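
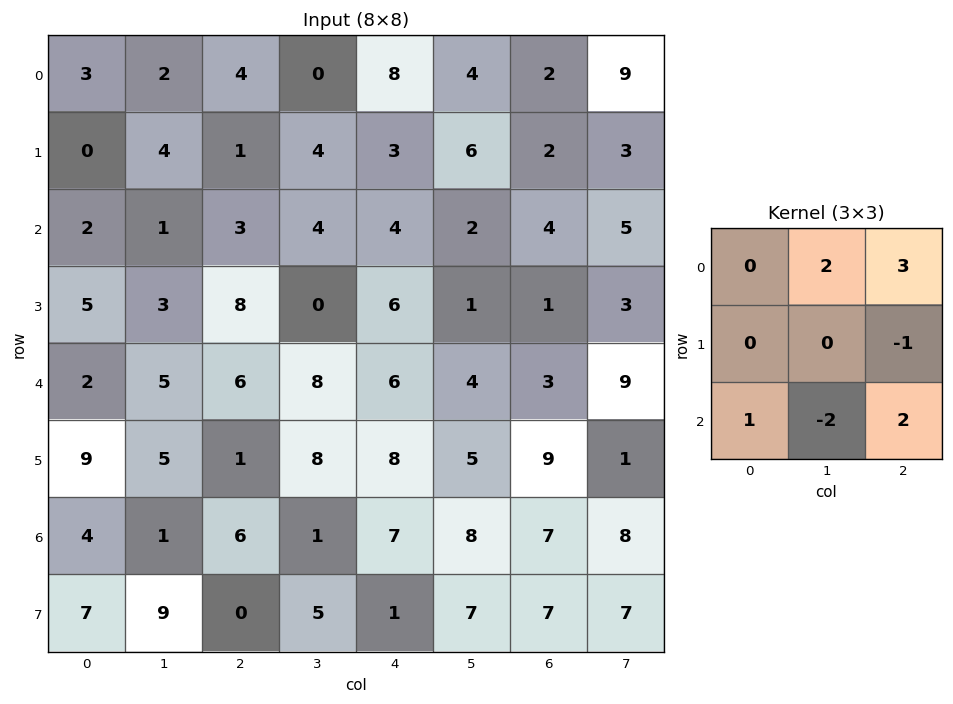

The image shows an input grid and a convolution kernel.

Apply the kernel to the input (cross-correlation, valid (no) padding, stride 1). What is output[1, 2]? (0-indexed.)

The receptive field on the input at this output position is [1 4 3 / 3 4 4 / 8 0 6]. Elementwise product with the kernel and sum: 4·2 + 3·3 + 4·-1 + 8·1 + 0·-2 + 6·2.

33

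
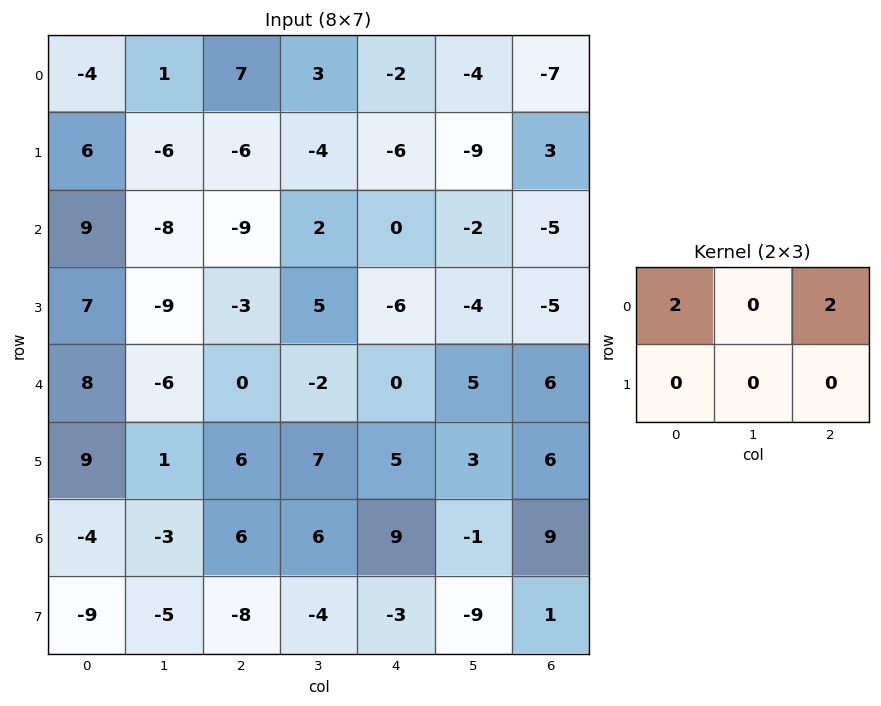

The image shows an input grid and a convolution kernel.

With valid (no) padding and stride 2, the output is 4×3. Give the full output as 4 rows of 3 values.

6 10 -18
0 -18 -10
16 0 12
4 30 36

Output[0,0]: The receptive field on the input at this output position is [-4 1 7 / 6 -6 -6]. Elementwise product with the kernel and sum: -4·2 + 7·2.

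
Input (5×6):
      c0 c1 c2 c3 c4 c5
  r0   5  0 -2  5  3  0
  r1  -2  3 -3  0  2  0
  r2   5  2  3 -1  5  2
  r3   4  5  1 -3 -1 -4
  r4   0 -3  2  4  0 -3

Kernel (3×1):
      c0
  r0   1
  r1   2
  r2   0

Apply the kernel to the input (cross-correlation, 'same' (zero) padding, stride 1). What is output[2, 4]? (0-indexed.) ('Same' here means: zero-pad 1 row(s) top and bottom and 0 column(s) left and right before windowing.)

12

The receptive field on the zero-padded input at this output position is [2 / 5 / -1]. Elementwise product with the kernel and sum: 2·1 + 5·2.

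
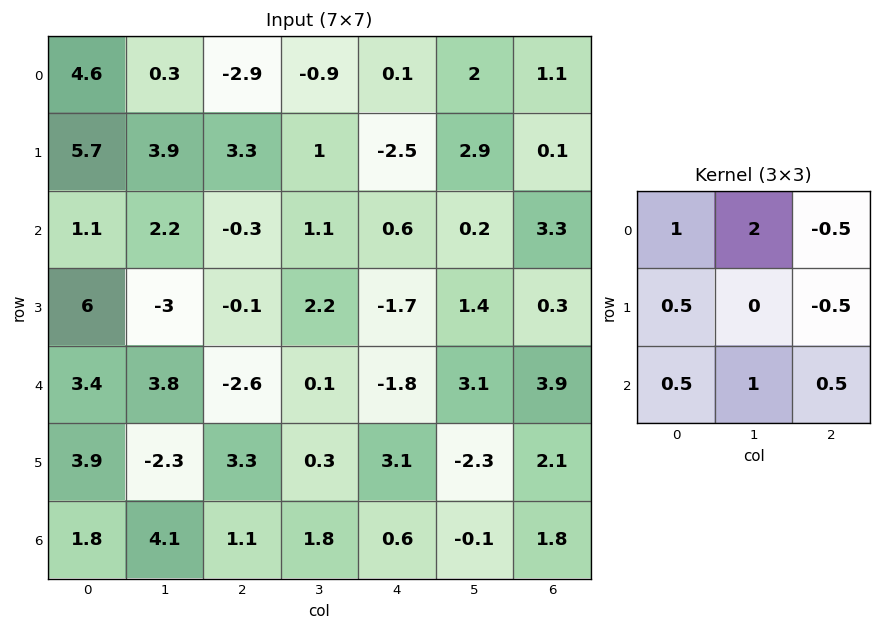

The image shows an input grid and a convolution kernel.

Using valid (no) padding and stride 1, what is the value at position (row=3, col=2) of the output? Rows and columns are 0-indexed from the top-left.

8.25

The receptive field on the input at this output position is [-0.1 2.2 -1.7 / -2.6 0.1 -1.8 / 3.3 0.3 3.1]. Elementwise product with the kernel and sum: -0.1·1 + 2.2·2 + -1.7·-0.5 + -2.6·0.5 + -1.8·-0.5 + 3.3·0.5 + 0.3·1 + 3.1·0.5.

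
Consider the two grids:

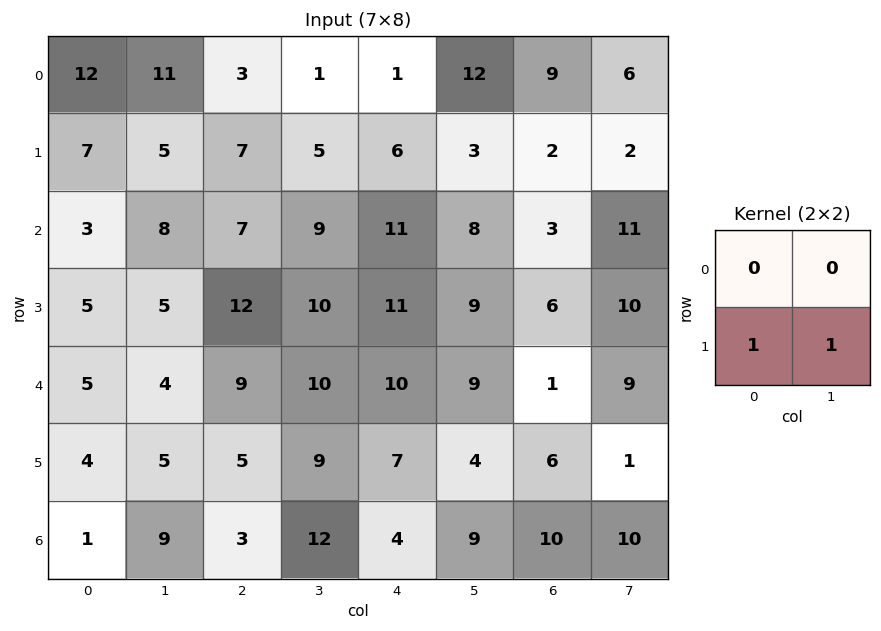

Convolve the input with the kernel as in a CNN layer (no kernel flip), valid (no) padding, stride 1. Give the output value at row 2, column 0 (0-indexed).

The receptive field on the input at this output position is [3 8 / 5 5]. Elementwise product with the kernel and sum: 5·1 + 5·1.

10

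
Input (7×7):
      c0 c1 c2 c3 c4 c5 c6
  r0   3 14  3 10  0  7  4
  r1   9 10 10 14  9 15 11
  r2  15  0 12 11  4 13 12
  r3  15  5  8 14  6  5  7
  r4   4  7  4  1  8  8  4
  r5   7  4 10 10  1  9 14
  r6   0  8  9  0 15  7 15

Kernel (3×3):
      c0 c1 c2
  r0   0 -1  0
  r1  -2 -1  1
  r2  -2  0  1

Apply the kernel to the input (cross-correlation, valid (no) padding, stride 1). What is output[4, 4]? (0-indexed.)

The receptive field on the input at this output position is [8 8 4 / 1 9 14 / 15 7 15]. Elementwise product with the kernel and sum: 8·-1 + 1·-2 + 9·-1 + 14·1 + 15·-2 + 15·1.

-20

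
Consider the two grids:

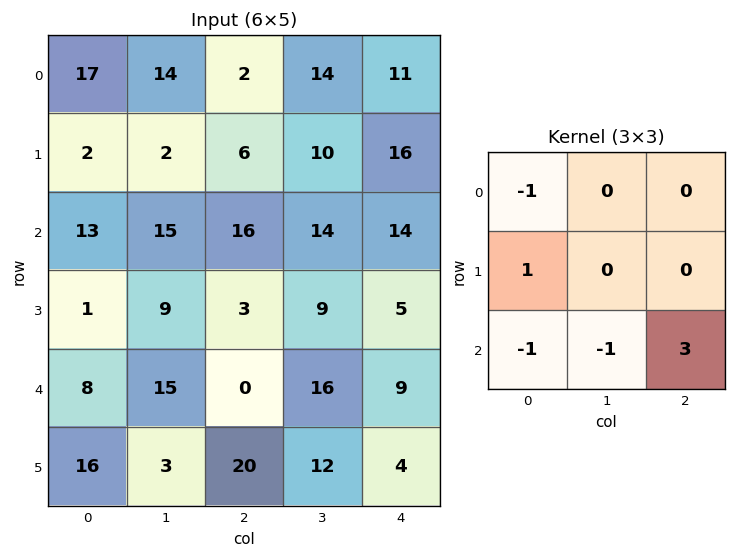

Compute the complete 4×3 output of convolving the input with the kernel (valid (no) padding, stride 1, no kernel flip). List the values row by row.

5 -1 16
10 28 13
-35 27 -2
48 19 -23

Output[0,0]: The receptive field on the input at this output position is [17 14 2 / 2 2 6 / 13 15 16]. Elementwise product with the kernel and sum: 17·-1 + 2·1 + 13·-1 + 15·-1 + 16·3.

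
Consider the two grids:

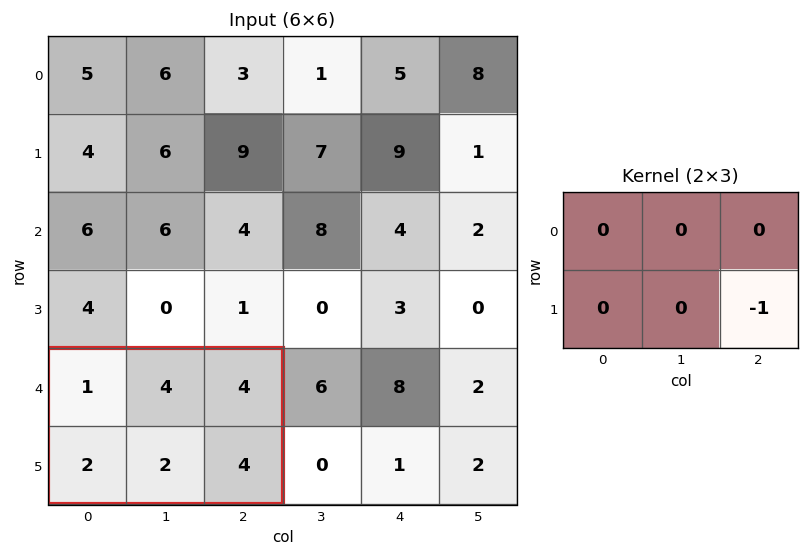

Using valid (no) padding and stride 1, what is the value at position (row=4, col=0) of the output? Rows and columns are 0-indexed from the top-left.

The receptive field on the input at this output position is [1 4 4 / 2 2 4]. Elementwise product with the kernel and sum: 4·-1.

-4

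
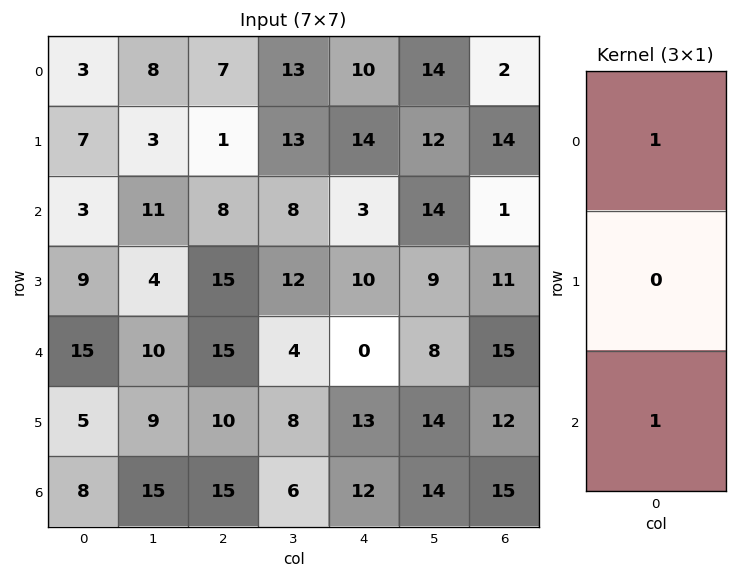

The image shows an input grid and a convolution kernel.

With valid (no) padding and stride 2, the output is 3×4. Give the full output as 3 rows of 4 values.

Output[0,0]: The receptive field on the input at this output position is [3 / 7 / 3]. Elementwise product with the kernel and sum: 3·1 + 3·1.
Output[0,1]: The receptive field on the input at this output position is [7 / 1 / 8]. Elementwise product with the kernel and sum: 7·1 + 8·1.

6 15 13 3
18 23 3 16
23 30 12 30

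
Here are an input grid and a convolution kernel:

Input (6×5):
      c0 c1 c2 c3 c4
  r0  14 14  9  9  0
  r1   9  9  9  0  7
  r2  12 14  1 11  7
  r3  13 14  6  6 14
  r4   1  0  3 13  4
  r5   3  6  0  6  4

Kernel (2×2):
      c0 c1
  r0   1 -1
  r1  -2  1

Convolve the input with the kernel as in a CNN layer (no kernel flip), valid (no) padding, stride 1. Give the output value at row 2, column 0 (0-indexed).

The receptive field on the input at this output position is [12 14 / 13 14]. Elementwise product with the kernel and sum: 12·1 + 14·-1 + 13·-2 + 14·1.

-14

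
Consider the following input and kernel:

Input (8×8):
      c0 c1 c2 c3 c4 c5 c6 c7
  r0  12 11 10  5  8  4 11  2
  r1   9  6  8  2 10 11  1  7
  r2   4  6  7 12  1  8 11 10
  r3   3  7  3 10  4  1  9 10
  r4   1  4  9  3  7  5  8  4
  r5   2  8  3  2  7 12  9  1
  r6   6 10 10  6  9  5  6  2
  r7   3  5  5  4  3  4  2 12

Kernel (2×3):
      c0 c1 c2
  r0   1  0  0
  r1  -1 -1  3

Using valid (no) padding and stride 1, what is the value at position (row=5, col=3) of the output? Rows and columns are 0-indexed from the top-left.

The receptive field on the input at this output position is [2 7 12 / 6 9 5]. Elementwise product with the kernel and sum: 2·1 + 6·-1 + 9·-1 + 5·3.

2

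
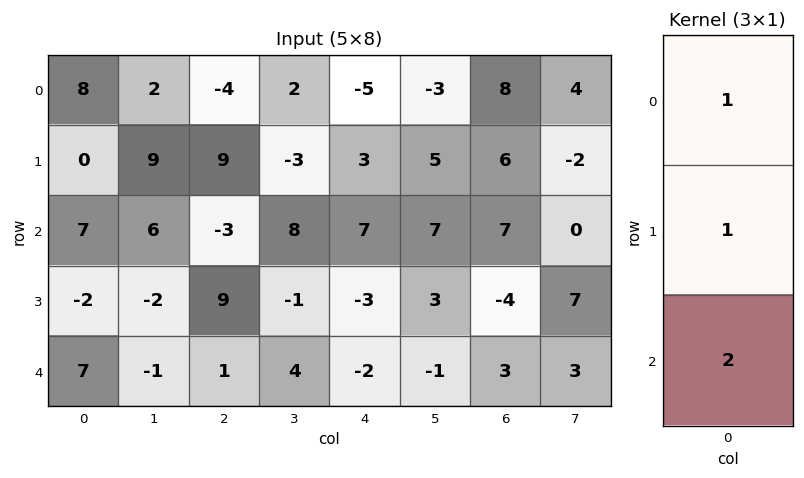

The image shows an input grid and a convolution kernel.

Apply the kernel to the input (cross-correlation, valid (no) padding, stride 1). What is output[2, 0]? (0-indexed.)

The receptive field on the input at this output position is [7 / -2 / 7]. Elementwise product with the kernel and sum: 7·1 + -2·1 + 7·2.

19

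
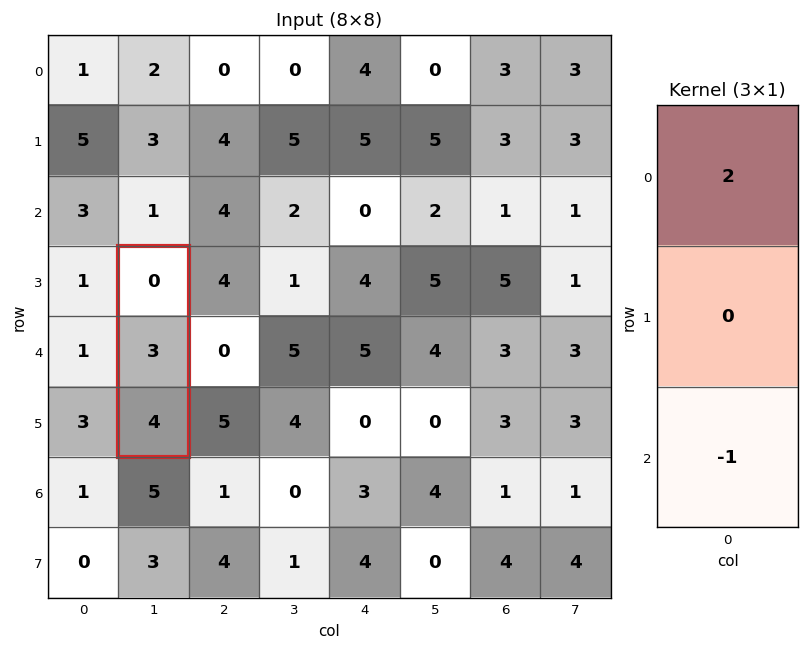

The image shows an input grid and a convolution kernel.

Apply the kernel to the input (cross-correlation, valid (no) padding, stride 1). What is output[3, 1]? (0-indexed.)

-4

The receptive field on the input at this output position is [0 / 3 / 4]. Elementwise product with the kernel and sum: 0·2 + 4·-1.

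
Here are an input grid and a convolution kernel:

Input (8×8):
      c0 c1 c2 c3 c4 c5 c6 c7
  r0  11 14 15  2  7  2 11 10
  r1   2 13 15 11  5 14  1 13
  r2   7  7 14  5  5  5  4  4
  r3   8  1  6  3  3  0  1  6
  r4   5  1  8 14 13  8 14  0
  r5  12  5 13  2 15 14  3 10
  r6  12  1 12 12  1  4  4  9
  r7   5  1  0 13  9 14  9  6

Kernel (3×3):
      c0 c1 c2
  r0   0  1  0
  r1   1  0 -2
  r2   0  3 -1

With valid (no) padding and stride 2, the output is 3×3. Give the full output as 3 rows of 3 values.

-7 17 16
-2 34 16
-22 32 25

Output[0,0]: The receptive field on the input at this output position is [11 14 15 / 2 13 15 / 7 7 14]. Elementwise product with the kernel and sum: 14·1 + 2·1 + 15·-2 + 7·3 + 14·-1.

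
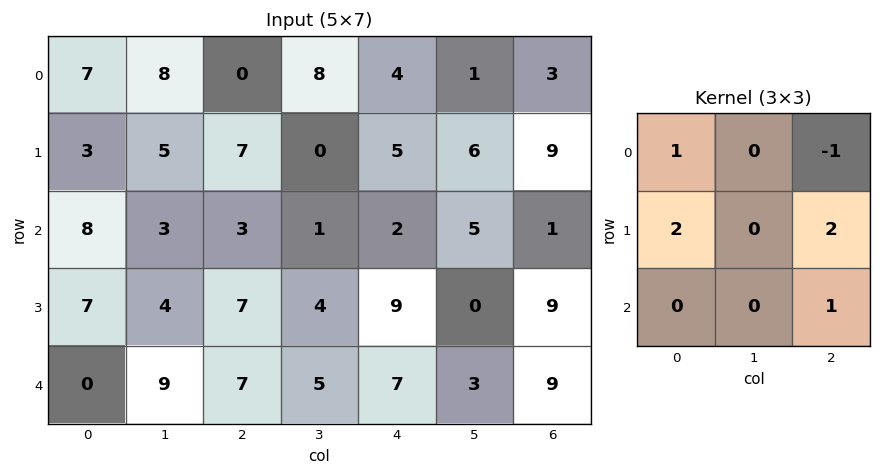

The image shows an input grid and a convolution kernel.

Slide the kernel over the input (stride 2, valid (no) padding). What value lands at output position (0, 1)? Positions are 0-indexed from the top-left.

22

The receptive field on the input at this output position is [0 8 4 / 7 0 5 / 3 1 2]. Elementwise product with the kernel and sum: 0·1 + 4·-1 + 7·2 + 5·2 + 2·1.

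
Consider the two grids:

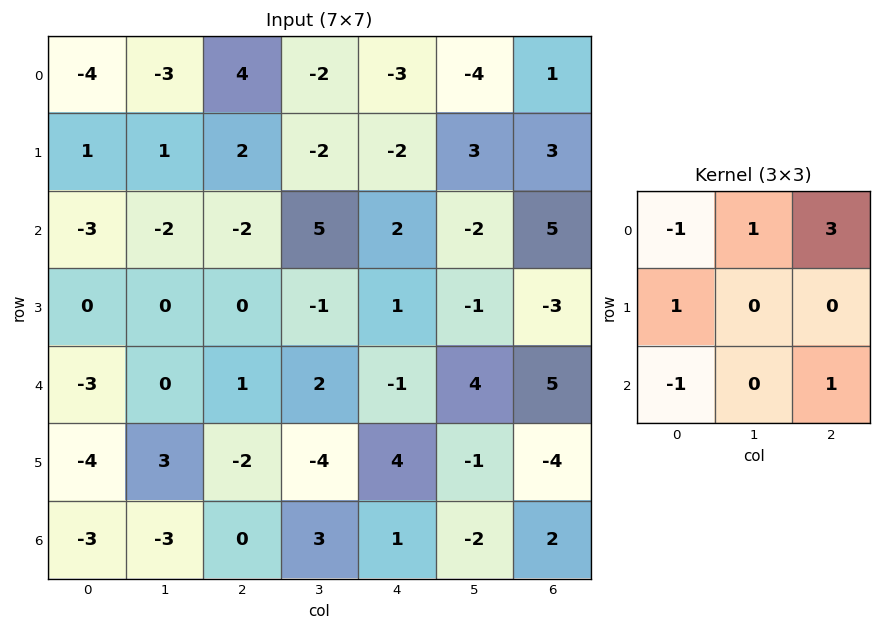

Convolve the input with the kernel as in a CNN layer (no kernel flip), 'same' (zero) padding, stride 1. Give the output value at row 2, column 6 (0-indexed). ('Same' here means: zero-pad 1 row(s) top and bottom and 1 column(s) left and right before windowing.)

-1

The receptive field on the zero-padded input at this output position is [3 3 0 / -2 5 0 / -1 -3 0]. Elementwise product with the kernel and sum: 3·-1 + 3·1 + 0·3 + -2·1 + -1·-1 + 0·1.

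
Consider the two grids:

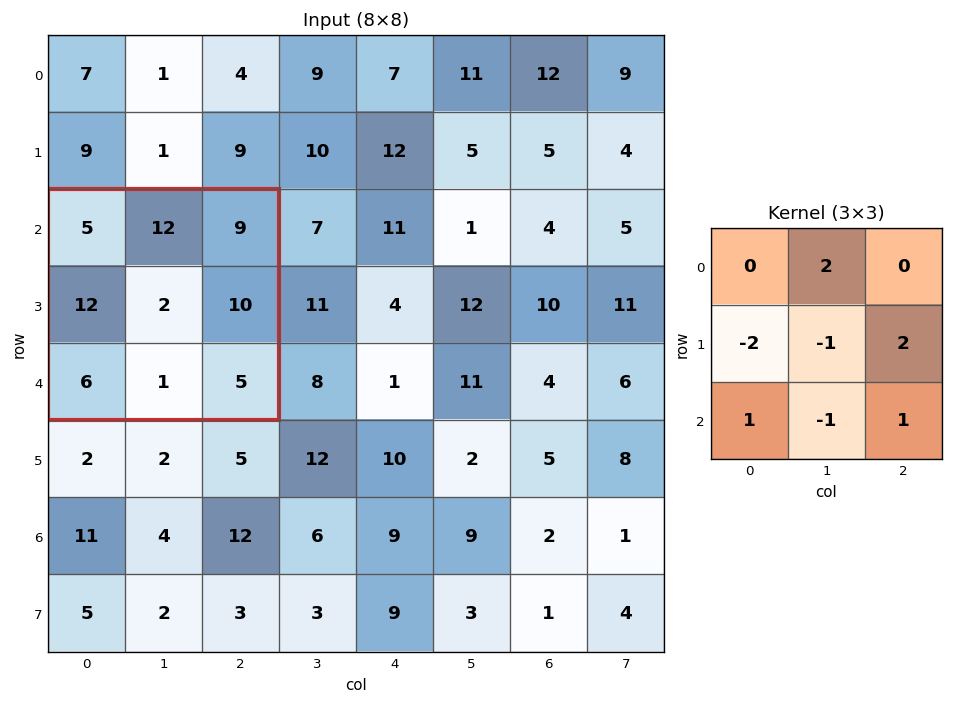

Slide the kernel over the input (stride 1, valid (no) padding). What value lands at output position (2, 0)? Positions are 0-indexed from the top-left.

28

The receptive field on the input at this output position is [5 12 9 / 12 2 10 / 6 1 5]. Elementwise product with the kernel and sum: 12·2 + 12·-2 + 2·-1 + 10·2 + 6·1 + 1·-1 + 5·1.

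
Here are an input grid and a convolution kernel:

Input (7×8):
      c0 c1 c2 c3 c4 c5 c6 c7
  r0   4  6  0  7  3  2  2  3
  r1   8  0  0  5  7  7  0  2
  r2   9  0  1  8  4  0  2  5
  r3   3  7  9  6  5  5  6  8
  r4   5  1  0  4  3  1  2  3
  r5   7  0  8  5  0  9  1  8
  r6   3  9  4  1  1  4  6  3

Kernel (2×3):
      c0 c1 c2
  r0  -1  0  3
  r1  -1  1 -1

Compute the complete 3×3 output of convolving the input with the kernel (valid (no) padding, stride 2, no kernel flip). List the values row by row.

-12 7 3
-11 3 -4
-20 6 11

Output[0,0]: The receptive field on the input at this output position is [4 6 0 / 8 0 0]. Elementwise product with the kernel and sum: 4·-1 + 0·3 + 8·-1 + 0·1 + 0·-1.
Output[0,1]: The receptive field on the input at this output position is [0 7 3 / 0 5 7]. Elementwise product with the kernel and sum: 0·-1 + 3·3 + 0·-1 + 5·1 + 7·-1.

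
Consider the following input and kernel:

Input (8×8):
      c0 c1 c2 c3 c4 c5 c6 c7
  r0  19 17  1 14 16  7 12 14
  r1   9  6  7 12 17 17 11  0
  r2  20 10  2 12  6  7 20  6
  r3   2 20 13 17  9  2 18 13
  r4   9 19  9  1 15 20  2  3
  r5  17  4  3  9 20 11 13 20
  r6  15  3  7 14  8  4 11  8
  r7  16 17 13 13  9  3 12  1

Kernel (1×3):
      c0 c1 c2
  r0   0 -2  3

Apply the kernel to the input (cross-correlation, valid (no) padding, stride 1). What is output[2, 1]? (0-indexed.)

The receptive field on the input at this output position is [10 2 12]. Elementwise product with the kernel and sum: 2·-2 + 12·3.

32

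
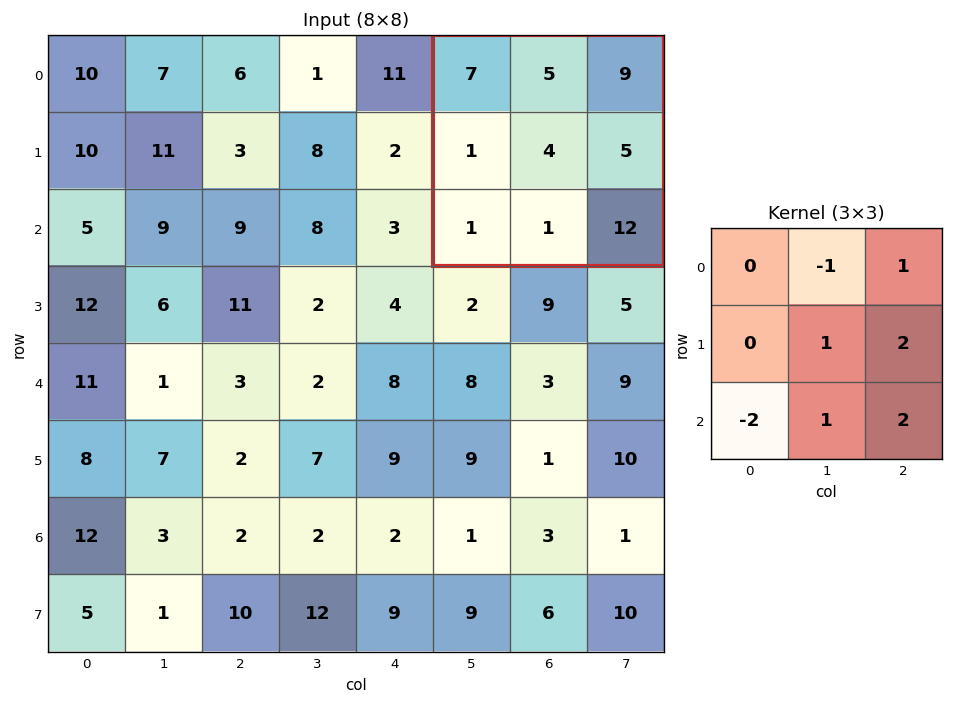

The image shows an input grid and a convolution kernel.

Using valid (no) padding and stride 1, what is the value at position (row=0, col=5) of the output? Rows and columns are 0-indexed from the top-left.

The receptive field on the input at this output position is [7 5 9 / 1 4 5 / 1 1 12]. Elementwise product with the kernel and sum: 5·-1 + 9·1 + 4·1 + 5·2 + 1·-2 + 1·1 + 12·2.

41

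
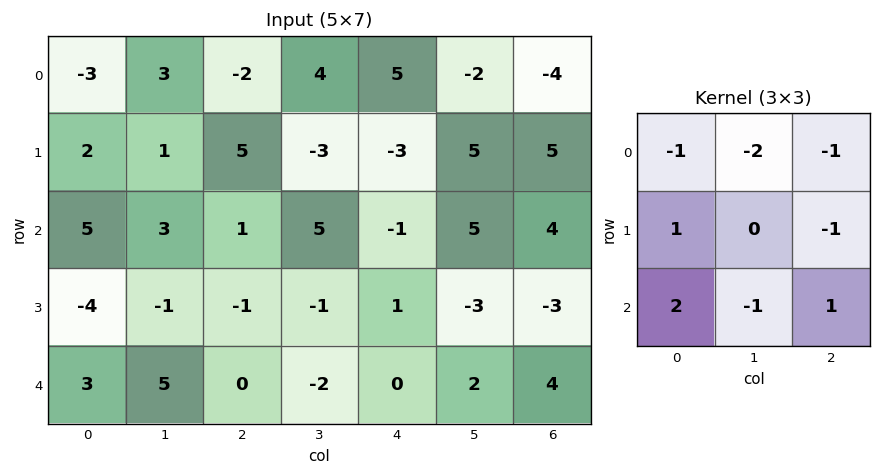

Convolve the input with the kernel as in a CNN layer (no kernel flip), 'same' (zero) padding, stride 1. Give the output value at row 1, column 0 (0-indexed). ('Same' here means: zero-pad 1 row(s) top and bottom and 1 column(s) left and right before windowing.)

The receptive field on the zero-padded input at this output position is [0 -3 3 / 0 2 1 / 0 5 3]. Elementwise product with the kernel and sum: 0·-1 + -3·-2 + 3·-1 + 0·1 + 1·-1 + 0·2 + 5·-1 + 3·1.

0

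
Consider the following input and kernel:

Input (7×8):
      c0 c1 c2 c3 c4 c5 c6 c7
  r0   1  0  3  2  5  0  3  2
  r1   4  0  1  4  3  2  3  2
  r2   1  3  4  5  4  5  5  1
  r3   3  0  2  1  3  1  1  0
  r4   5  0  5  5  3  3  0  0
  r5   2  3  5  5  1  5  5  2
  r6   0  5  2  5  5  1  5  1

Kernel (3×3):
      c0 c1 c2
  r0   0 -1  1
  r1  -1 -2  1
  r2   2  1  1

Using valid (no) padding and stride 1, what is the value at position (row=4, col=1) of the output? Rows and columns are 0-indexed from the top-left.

The receptive field on the input at this output position is [0 5 5 / 3 5 5 / 5 2 5]. Elementwise product with the kernel and sum: 5·-1 + 5·1 + 3·-1 + 5·-2 + 5·1 + 5·2 + 2·1 + 5·1.

9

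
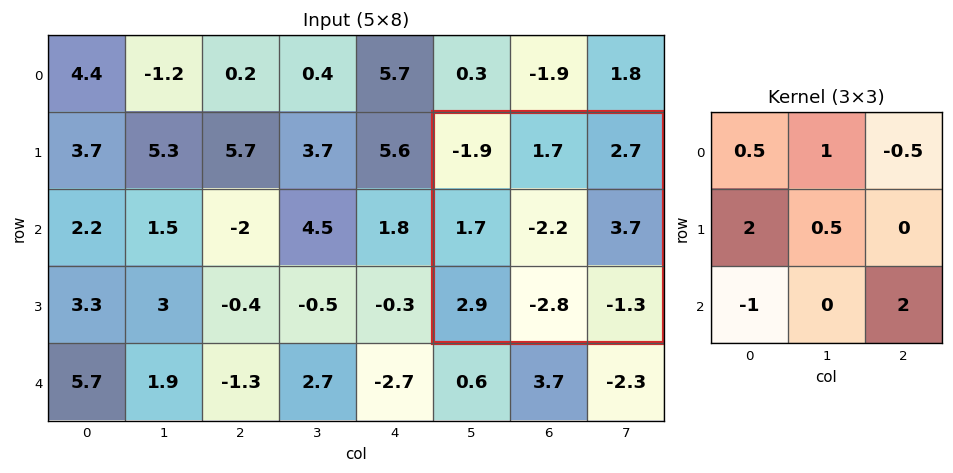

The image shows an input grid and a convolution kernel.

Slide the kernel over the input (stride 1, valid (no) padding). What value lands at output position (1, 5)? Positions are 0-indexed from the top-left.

-3.8

The receptive field on the input at this output position is [-1.9 1.7 2.7 / 1.7 -2.2 3.7 / 2.9 -2.8 -1.3]. Elementwise product with the kernel and sum: -1.9·0.5 + 1.7·1 + 2.7·-0.5 + 1.7·2 + -2.2·0.5 + 2.9·-1 + -1.3·2.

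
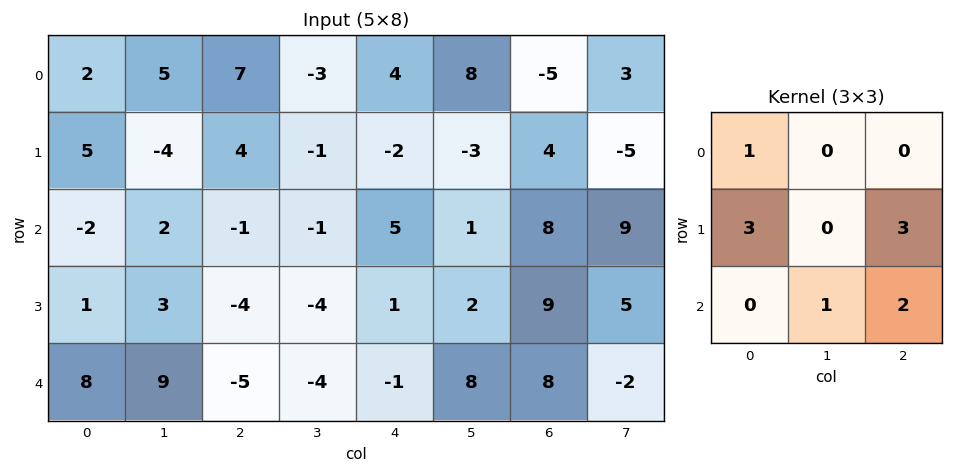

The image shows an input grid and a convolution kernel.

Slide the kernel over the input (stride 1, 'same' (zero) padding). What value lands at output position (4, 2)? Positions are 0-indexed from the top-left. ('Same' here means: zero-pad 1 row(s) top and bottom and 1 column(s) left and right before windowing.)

The receptive field on the zero-padded input at this output position is [3 -4 -4 / 9 -5 -4 / 0 0 0]. Elementwise product with the kernel and sum: 3·1 + 9·3 + -4·3 + 0·1 + 0·2.

18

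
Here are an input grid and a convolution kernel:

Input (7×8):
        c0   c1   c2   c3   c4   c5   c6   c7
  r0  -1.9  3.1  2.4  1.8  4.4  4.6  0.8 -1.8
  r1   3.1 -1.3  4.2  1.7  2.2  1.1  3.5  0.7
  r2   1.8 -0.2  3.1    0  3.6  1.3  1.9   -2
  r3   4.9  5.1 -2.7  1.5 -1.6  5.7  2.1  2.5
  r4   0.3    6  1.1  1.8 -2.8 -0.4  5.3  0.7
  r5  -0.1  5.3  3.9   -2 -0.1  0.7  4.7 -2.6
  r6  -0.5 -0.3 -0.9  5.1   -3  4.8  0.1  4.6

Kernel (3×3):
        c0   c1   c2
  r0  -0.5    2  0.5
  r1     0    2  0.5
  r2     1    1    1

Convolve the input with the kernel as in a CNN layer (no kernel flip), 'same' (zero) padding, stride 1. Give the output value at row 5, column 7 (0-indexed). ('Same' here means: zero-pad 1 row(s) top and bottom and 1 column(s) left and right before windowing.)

-1.75

The receptive field on the zero-padded input at this output position is [5.3 0.7 0 / 4.7 -2.6 0 / 0.1 4.6 0]. Elementwise product with the kernel and sum: 5.3·-0.5 + 0.7·2 + 0·0.5 + -2.6·2 + 0·0.5 + 0.1·1 + 4.6·1 + 0·1.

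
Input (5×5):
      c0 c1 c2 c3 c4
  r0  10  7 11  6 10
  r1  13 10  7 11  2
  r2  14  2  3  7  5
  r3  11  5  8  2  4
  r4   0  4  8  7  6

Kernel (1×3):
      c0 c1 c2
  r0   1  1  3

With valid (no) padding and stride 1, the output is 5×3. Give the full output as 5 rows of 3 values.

50 36 47
44 50 24
25 26 25
40 19 22
28 33 33

Output[0,0]: The receptive field on the input at this output position is [10 7 11]. Elementwise product with the kernel and sum: 10·1 + 7·1 + 11·3.
Output[0,1]: The receptive field on the input at this output position is [7 11 6]. Elementwise product with the kernel and sum: 7·1 + 11·1 + 6·3.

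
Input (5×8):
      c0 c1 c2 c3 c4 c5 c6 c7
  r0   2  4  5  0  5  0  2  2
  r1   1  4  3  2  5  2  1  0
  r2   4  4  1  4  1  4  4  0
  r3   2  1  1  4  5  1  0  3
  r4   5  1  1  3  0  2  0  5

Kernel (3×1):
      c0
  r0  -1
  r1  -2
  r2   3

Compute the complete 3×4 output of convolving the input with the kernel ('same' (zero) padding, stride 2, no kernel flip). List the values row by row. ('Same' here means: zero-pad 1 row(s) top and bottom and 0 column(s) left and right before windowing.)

-1 -1 5 -1
-3 -2 8 -9
-12 -3 -5 0

Output[0,0]: The receptive field on the zero-padded input at this output position is [0 / 2 / 1]. Elementwise product with the kernel and sum: 0·-1 + 2·-2 + 1·3.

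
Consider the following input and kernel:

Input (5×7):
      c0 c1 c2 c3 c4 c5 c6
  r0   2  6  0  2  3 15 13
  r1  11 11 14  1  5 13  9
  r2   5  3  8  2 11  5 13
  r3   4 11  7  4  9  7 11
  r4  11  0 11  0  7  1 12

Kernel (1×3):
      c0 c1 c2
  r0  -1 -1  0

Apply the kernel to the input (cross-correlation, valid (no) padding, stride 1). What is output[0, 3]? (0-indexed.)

-5

The receptive field on the input at this output position is [2 3 15]. Elementwise product with the kernel and sum: 2·-1 + 3·-1.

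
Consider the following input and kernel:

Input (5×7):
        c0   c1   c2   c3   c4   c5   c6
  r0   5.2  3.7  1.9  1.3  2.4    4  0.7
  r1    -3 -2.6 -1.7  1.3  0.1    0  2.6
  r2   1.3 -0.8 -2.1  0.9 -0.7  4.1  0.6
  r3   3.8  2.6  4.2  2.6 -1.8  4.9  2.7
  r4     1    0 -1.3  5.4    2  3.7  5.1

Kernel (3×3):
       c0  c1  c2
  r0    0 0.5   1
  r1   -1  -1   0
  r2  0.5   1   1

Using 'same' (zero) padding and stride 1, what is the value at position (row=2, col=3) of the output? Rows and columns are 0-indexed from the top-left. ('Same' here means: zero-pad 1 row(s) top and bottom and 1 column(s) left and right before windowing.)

The receptive field on the zero-padded input at this output position is [-1.7 1.3 0.1 / -2.1 0.9 -0.7 / 4.2 2.6 -1.8]. Elementwise product with the kernel and sum: 1.3·0.5 + 0.1·1 + -2.1·-1 + 0.9·-1 + 4.2·0.5 + 2.6·1 + -1.8·1.

4.85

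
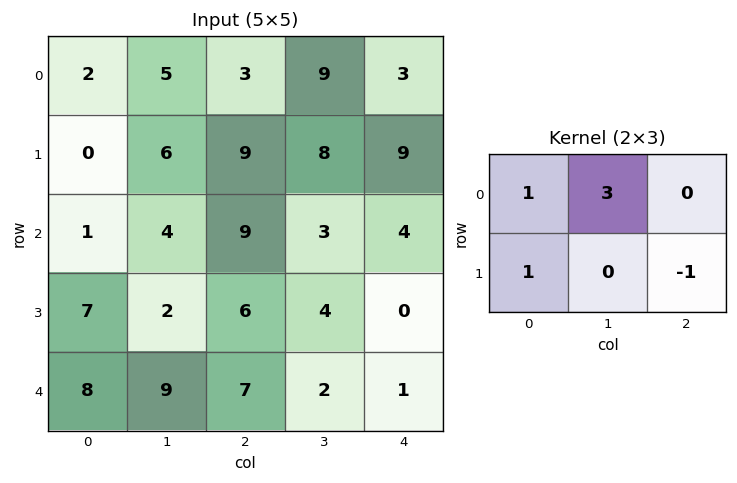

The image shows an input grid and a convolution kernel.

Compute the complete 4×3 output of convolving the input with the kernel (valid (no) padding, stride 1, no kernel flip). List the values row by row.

8 12 30
10 34 38
14 29 24
14 27 24

Output[0,0]: The receptive field on the input at this output position is [2 5 3 / 0 6 9]. Elementwise product with the kernel and sum: 2·1 + 5·3 + 0·1 + 9·-1.
Output[0,1]: The receptive field on the input at this output position is [5 3 9 / 6 9 8]. Elementwise product with the kernel and sum: 5·1 + 3·3 + 6·1 + 8·-1.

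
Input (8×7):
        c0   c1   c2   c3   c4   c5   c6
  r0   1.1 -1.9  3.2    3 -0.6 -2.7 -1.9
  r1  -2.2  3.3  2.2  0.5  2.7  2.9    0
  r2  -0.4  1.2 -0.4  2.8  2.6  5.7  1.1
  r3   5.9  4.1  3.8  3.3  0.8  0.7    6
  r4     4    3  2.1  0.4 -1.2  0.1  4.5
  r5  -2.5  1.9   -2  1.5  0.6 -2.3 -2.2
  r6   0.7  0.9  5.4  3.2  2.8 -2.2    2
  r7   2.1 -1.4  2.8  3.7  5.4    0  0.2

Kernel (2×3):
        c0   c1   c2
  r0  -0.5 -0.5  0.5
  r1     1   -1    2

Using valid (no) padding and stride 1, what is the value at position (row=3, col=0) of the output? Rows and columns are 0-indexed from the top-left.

The receptive field on the input at this output position is [5.9 4.1 3.8 / 4 3 2.1]. Elementwise product with the kernel and sum: 5.9·-0.5 + 4.1·-0.5 + 3.8·0.5 + 4·1 + 3·-1 + 2.1·2.

2.1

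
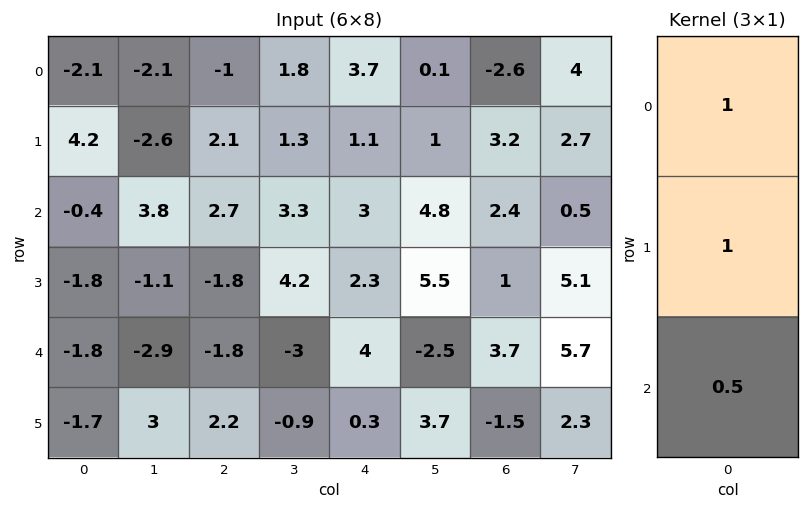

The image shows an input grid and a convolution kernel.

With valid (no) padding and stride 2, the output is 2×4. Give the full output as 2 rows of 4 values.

1.9 2.45 6.3 1.8
-3.1 0 7.3 5.25

Output[0,0]: The receptive field on the input at this output position is [-2.1 / 4.2 / -0.4]. Elementwise product with the kernel and sum: -2.1·1 + 4.2·1 + -0.4·0.5.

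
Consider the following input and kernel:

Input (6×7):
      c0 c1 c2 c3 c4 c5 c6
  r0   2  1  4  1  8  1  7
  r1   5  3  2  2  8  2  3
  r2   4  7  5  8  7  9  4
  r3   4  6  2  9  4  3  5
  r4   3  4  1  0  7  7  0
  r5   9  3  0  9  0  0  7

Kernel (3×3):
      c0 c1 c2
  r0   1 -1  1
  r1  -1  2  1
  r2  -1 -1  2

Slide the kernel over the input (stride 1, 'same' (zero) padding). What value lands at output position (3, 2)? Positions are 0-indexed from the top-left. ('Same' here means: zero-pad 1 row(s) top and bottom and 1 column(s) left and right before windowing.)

The receptive field on the zero-padded input at this output position is [7 5 8 / 6 2 9 / 4 1 0]. Elementwise product with the kernel and sum: 7·1 + 5·-1 + 8·1 + 6·-1 + 2·2 + 9·1 + 4·-1 + 1·-1 + 0·2.

12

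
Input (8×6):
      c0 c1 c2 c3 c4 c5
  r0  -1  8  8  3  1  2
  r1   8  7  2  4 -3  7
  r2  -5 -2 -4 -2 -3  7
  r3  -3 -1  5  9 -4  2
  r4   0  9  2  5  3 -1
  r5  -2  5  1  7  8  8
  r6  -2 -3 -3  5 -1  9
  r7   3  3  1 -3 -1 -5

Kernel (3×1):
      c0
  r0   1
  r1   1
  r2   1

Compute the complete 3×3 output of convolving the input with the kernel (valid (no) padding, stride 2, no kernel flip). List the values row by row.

2 6 -5
-8 3 -4
-4 0 10

Output[0,0]: The receptive field on the input at this output position is [-1 / 8 / -5]. Elementwise product with the kernel and sum: -1·1 + 8·1 + -5·1.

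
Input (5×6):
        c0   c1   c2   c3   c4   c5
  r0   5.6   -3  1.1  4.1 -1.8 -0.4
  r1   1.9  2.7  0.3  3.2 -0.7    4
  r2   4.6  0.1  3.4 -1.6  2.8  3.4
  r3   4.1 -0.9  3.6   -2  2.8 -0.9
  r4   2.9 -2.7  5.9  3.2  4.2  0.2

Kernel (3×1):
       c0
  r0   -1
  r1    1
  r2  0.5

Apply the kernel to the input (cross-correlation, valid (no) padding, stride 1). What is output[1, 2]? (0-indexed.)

The receptive field on the input at this output position is [0.3 / 3.4 / 3.6]. Elementwise product with the kernel and sum: 0.3·-1 + 3.4·1 + 3.6·0.5.

4.9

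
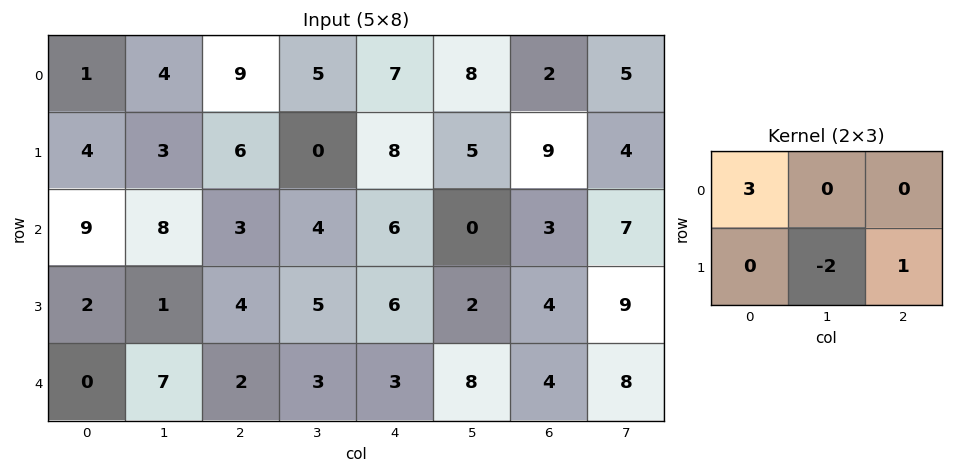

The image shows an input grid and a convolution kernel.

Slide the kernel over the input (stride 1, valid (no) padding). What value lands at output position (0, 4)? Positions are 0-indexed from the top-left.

The receptive field on the input at this output position is [7 8 2 / 8 5 9]. Elementwise product with the kernel and sum: 7·3 + 5·-2 + 9·1.

20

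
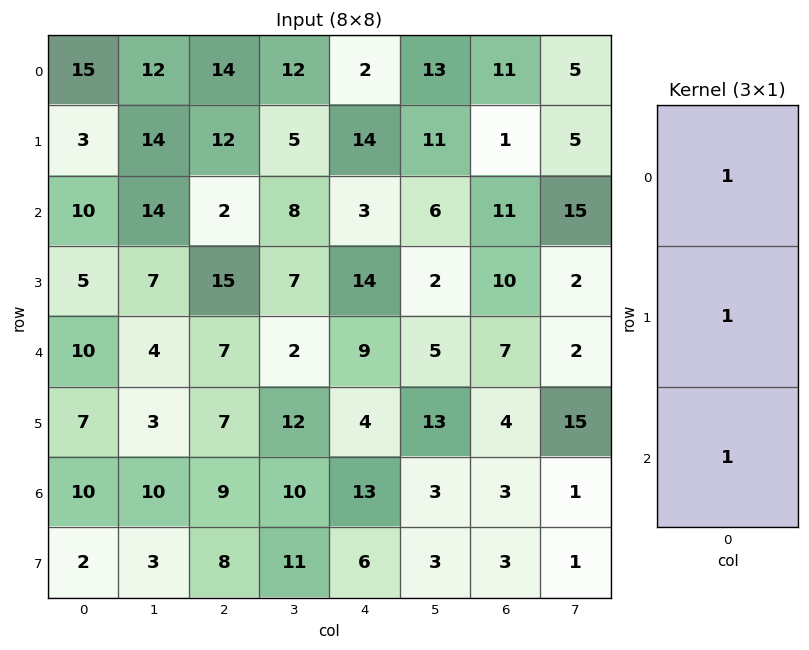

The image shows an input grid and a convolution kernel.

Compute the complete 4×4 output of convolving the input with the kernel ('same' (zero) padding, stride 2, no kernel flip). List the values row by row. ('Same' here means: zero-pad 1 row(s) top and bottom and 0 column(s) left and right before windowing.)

Output[0,0]: The receptive field on the zero-padded input at this output position is [0 / 15 / 3]. Elementwise product with the kernel and sum: 0·1 + 15·1 + 3·1.

18 26 16 12
18 29 31 22
22 29 27 21
19 24 23 10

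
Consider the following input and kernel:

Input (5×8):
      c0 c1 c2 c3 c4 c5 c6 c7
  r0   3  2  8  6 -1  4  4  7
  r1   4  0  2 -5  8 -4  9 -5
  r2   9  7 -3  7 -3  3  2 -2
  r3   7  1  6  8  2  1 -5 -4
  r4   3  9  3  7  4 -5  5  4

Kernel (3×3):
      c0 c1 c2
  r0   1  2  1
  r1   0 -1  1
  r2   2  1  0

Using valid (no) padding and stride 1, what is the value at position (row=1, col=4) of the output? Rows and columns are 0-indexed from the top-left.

13

The receptive field on the input at this output position is [8 -4 9 / -3 3 2 / 2 1 -5]. Elementwise product with the kernel and sum: 8·1 + -4·2 + 9·1 + 3·-1 + 2·1 + 2·2 + 1·1.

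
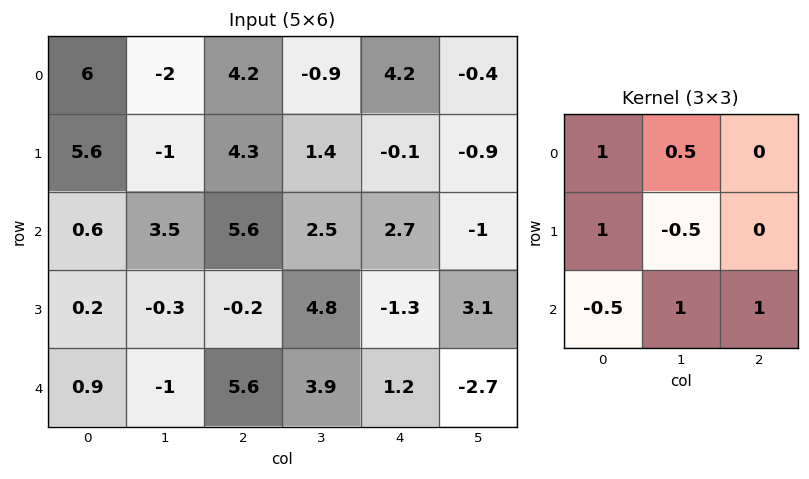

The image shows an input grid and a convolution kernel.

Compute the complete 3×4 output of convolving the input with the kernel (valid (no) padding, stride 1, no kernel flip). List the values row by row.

Output[0,0]: The receptive field on the input at this output position is [6 -2 4.2 / 5.6 -1 4.3 / 0.6 3.5 5.6]. Elementwise product with the kernel and sum: 6·1 + -2·0.5 + 5.6·1 + -1·-0.5 + 0.6·-0.5 + 3.5·1 + 5.6·1.
Output[0,1]: The receptive field on the input at this output position is [-2 4.2 -0.9 / -1 4.3 1.4 / 3.5 5.6 2.5]. Elementwise product with the kernel and sum: -2·1 + 4.2·0.5 + -1·1 + 4.3·-0.5 + 3.5·-0.5 + 5.6·1 + 2.5·1.

19.9 3.3 9.75 3.1
3.35 6.6 12.95 1.9
6.85 16.1 6.55 5.85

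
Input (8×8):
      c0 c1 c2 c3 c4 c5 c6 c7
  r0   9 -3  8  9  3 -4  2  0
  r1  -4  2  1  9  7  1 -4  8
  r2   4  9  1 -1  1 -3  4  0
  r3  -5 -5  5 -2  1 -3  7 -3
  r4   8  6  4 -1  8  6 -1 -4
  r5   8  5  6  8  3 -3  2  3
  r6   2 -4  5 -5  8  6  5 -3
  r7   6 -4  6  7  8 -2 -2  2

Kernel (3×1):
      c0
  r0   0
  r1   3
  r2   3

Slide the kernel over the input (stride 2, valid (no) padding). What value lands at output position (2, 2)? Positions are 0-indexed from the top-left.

The receptive field on the input at this output position is [8 / 3 / 8]. Elementwise product with the kernel and sum: 3·3 + 8·3.

33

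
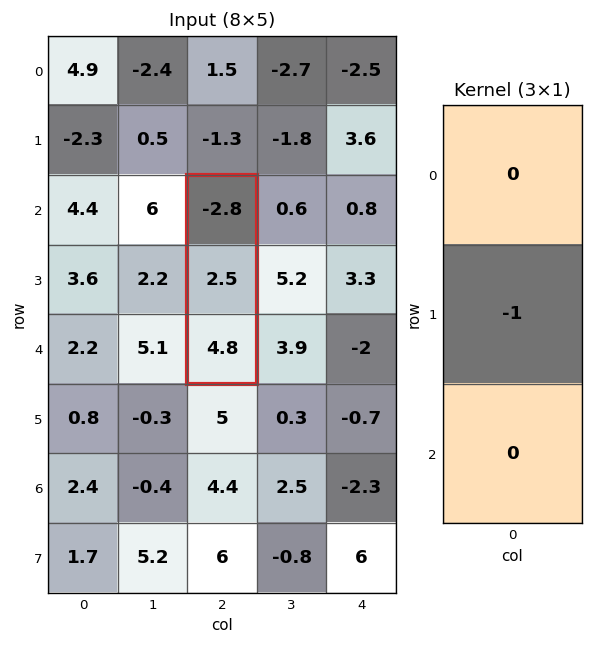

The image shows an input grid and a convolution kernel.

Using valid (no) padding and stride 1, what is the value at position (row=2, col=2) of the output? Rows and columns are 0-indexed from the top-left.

The receptive field on the input at this output position is [-2.8 / 2.5 / 4.8]. Elementwise product with the kernel and sum: 2.5·-1.

-2.5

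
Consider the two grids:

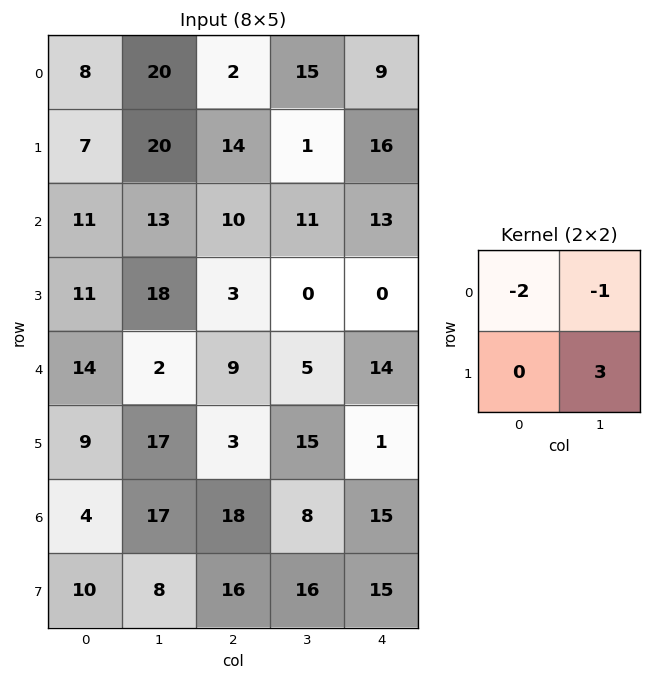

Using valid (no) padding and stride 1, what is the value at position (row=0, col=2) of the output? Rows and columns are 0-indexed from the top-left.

The receptive field on the input at this output position is [2 15 / 14 1]. Elementwise product with the kernel and sum: 2·-2 + 15·-1 + 1·3.

-16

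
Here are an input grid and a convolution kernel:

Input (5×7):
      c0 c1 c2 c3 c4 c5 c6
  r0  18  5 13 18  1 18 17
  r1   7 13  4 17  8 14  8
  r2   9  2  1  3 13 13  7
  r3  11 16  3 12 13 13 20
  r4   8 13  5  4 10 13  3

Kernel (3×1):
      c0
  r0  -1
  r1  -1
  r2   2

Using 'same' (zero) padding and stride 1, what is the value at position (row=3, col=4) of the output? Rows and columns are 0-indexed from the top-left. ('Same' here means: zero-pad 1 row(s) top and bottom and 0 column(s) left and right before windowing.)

The receptive field on the zero-padded input at this output position is [13 / 13 / 10]. Elementwise product with the kernel and sum: 13·-1 + 13·-1 + 10·2.

-6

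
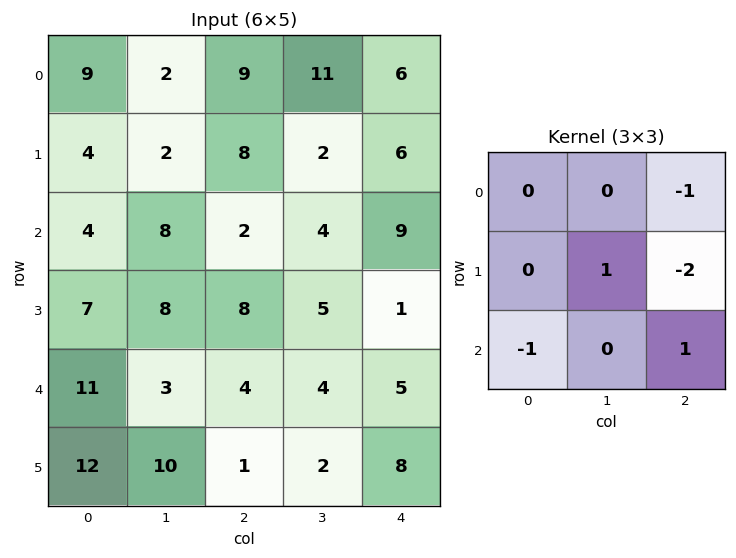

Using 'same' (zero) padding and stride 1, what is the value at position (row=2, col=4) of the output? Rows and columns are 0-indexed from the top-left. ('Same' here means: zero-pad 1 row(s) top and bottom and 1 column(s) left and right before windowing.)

The receptive field on the zero-padded input at this output position is [2 6 0 / 4 9 0 / 5 1 0]. Elementwise product with the kernel and sum: 0·-1 + 9·1 + 0·-2 + 5·-1 + 0·1.

4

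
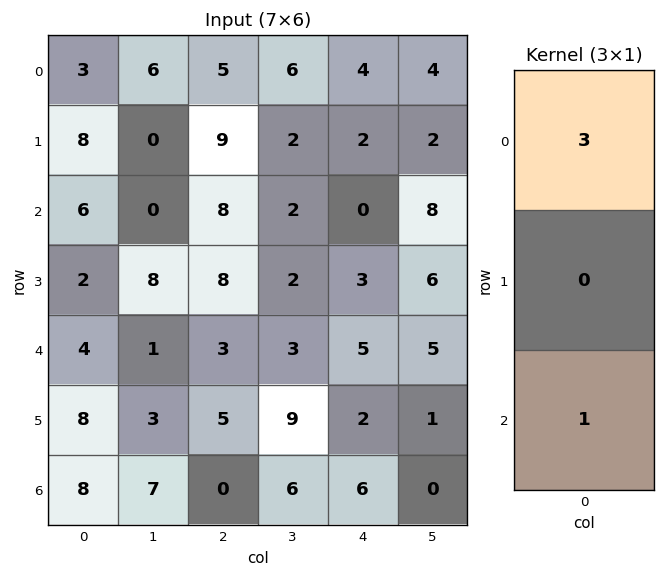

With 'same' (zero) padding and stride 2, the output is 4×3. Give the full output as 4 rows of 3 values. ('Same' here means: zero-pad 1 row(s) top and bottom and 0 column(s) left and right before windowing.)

8 9 2
26 35 9
14 29 11
24 15 6

Output[0,0]: The receptive field on the zero-padded input at this output position is [0 / 3 / 8]. Elementwise product with the kernel and sum: 0·3 + 8·1.
Output[0,1]: The receptive field on the zero-padded input at this output position is [0 / 5 / 9]. Elementwise product with the kernel and sum: 0·3 + 9·1.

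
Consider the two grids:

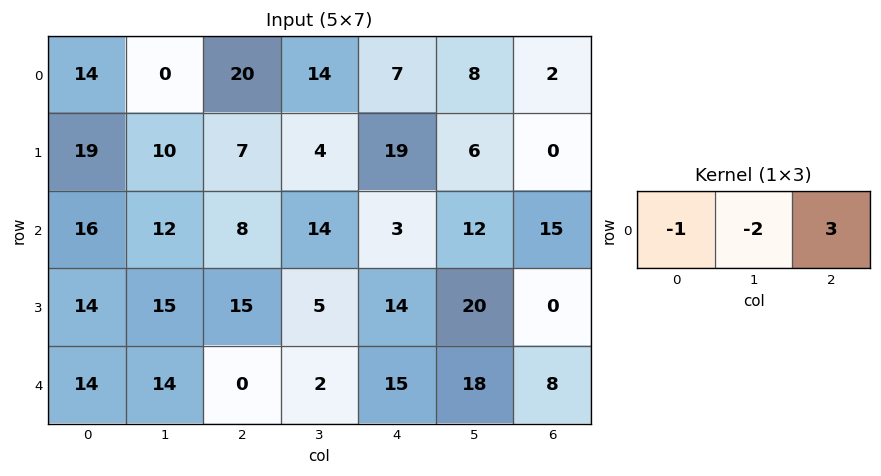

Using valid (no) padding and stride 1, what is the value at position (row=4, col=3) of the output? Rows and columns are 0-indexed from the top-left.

22

The receptive field on the input at this output position is [2 15 18]. Elementwise product with the kernel and sum: 2·-1 + 15·-2 + 18·3.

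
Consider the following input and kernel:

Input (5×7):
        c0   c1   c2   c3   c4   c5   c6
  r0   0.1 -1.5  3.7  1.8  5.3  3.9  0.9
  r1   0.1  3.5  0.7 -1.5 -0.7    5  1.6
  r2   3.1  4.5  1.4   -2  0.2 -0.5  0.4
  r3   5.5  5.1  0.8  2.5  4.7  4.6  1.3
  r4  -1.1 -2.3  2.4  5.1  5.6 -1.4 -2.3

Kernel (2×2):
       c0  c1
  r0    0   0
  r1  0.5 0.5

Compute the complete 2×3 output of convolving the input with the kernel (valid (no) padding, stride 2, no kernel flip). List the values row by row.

1.8 -0.4 2.15
5.3 1.65 4.65

Output[0,0]: The receptive field on the input at this output position is [0.1 -1.5 / 0.1 3.5]. Elementwise product with the kernel and sum: 0.1·0.5 + 3.5·0.5.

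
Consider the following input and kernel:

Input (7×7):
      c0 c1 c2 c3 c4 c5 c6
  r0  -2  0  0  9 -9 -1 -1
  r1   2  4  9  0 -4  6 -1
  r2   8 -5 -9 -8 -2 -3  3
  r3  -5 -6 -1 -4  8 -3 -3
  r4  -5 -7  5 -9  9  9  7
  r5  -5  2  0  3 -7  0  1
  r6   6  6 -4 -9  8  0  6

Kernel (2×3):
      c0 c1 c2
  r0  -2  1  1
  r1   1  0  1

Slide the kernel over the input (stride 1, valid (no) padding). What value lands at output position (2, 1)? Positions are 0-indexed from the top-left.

The receptive field on the input at this output position is [-5 -9 -8 / -6 -1 -4]. Elementwise product with the kernel and sum: -5·-2 + -9·1 + -8·1 + -6·1 + -4·1.

-17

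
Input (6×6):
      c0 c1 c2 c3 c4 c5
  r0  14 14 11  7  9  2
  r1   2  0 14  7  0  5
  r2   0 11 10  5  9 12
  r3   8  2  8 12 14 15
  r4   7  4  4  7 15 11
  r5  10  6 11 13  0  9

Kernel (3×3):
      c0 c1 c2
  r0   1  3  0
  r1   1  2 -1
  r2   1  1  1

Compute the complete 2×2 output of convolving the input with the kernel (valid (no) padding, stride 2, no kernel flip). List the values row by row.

Output[0,0]: The receptive field on the input at this output position is [14 14 11 / 2 0 14 / 0 11 10]. Elementwise product with the kernel and sum: 14·1 + 14·3 + 2·1 + 0·2 + 14·-1 + 0·1 + 11·1 + 10·1.

65 84
52 69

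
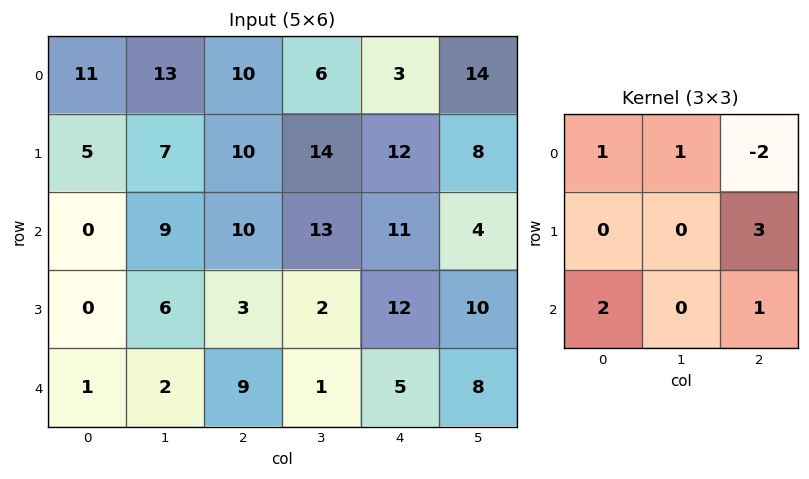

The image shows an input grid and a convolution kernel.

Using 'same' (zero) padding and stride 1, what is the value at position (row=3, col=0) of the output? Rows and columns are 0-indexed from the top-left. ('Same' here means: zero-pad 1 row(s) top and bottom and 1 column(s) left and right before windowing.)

The receptive field on the zero-padded input at this output position is [0 0 9 / 0 0 6 / 0 1 2]. Elementwise product with the kernel and sum: 0·1 + 0·1 + 9·-2 + 6·3 + 0·2 + 2·1.

2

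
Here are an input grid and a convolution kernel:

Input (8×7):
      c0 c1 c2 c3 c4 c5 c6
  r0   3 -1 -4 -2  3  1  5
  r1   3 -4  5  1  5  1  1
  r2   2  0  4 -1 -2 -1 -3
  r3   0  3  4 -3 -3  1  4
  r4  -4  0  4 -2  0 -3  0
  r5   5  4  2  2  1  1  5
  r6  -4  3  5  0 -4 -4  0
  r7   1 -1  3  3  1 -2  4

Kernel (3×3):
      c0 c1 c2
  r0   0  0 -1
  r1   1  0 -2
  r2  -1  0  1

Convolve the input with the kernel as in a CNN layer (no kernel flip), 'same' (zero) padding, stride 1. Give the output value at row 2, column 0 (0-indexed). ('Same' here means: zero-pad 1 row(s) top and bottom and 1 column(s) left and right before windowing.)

The receptive field on the zero-padded input at this output position is [0 3 -4 / 0 2 0 / 0 0 3]. Elementwise product with the kernel and sum: -4·-1 + 0·1 + 0·-2 + 0·-1 + 3·1.

7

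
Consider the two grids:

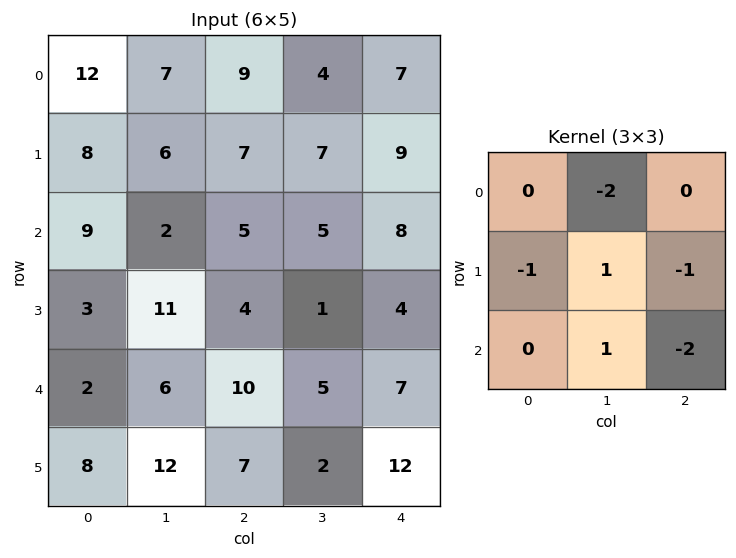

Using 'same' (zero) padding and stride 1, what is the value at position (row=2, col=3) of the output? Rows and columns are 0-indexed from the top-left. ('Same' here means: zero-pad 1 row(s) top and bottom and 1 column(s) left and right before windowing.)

-29

The receptive field on the zero-padded input at this output position is [7 7 9 / 5 5 8 / 4 1 4]. Elementwise product with the kernel and sum: 7·-2 + 5·-1 + 5·1 + 8·-1 + 1·1 + 4·-2.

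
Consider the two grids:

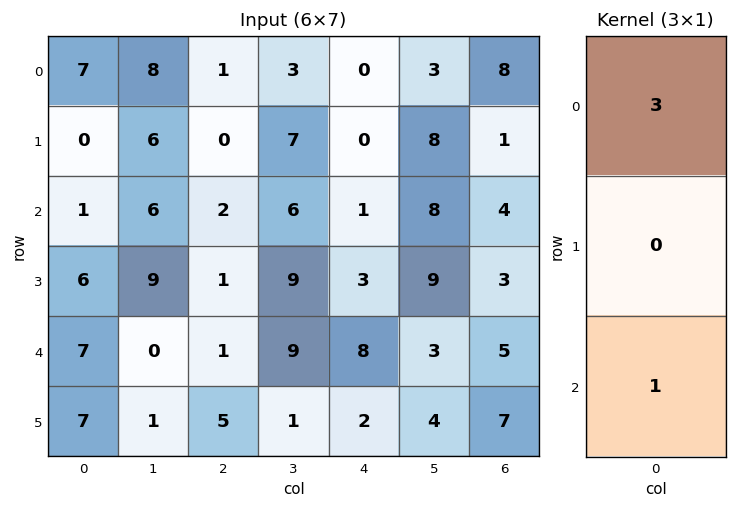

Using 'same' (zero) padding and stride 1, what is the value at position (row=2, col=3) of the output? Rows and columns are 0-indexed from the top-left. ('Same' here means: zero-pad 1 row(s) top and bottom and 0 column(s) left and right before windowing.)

30

The receptive field on the zero-padded input at this output position is [7 / 6 / 9]. Elementwise product with the kernel and sum: 7·3 + 9·1.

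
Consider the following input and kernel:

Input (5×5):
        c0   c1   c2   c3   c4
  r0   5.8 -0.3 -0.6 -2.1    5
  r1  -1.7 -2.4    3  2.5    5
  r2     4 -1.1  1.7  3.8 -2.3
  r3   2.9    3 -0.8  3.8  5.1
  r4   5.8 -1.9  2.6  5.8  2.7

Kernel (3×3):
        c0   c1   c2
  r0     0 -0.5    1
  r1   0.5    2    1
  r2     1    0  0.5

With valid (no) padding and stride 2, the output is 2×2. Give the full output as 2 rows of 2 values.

Output[0,0]: The receptive field on the input at this output position is [5.8 -0.3 -0.6 / -1.7 -2.4 3 / 4 -1.1 1.7]. Elementwise product with the kernel and sum: -0.3·-0.5 + -0.6·1 + -1.7·0.5 + -2.4·2 + 3·1 + 4·1 + 1.7·0.5.
Output[0,1]: The receptive field on the input at this output position is [-0.6 -2.1 5 / 3 2.5 5 / 1.7 3.8 -2.3]. Elementwise product with the kernel and sum: -2.1·-0.5 + 5·1 + 3·0.5 + 2.5·2 + 5·1 + 1.7·1 + -2.3·0.5.

1.75 18.1
16 12.05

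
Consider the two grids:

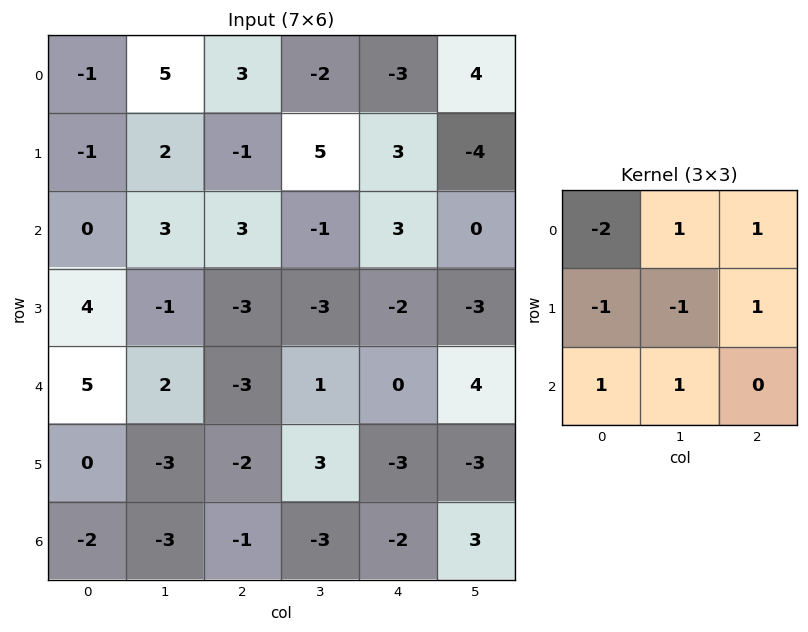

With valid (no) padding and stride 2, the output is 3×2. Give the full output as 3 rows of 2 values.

Output[0,0]: The receptive field on the input at this output position is [-1 5 3 / -1 2 -1 / 0 3 3]. Elementwise product with the kernel and sum: -1·-2 + 5·1 + 3·1 + -1·-1 + 2·-1 + -1·1 + 0·1 + 3·1.
Output[0,1]: The receptive field on the input at this output position is [3 -2 -3 / -1 5 3 / 3 -1 3]. Elementwise product with the kernel and sum: 3·-2 + -2·1 + -3·1 + -1·-1 + 5·-1 + 3·1 + 3·1 + -1·1.

11 -10
7 -2
-15 -1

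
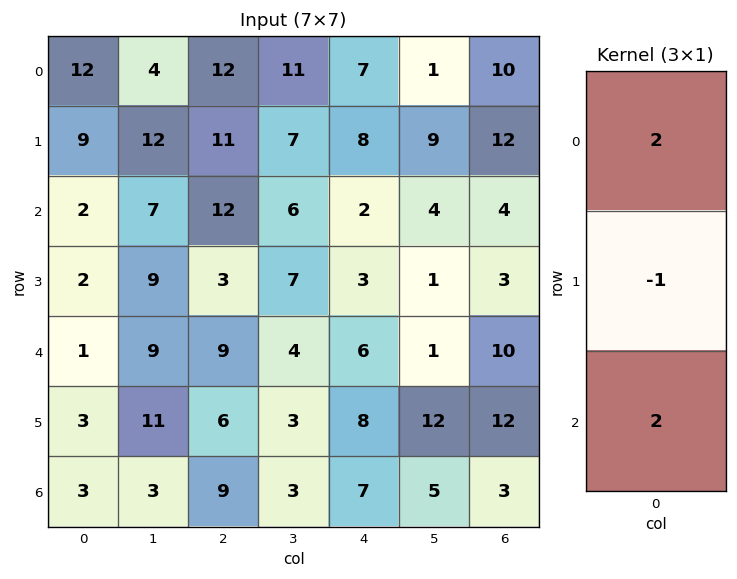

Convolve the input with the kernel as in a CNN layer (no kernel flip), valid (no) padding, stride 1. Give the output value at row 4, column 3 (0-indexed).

11

The receptive field on the input at this output position is [4 / 3 / 3]. Elementwise product with the kernel and sum: 4·2 + 3·-1 + 3·2.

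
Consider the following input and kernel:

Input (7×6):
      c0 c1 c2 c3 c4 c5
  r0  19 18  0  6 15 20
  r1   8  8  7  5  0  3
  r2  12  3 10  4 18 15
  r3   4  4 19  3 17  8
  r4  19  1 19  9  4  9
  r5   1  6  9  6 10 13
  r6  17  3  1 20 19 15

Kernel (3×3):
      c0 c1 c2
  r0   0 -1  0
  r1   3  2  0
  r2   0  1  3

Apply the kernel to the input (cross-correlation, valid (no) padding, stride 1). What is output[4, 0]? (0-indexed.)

The receptive field on the input at this output position is [19 1 19 / 1 6 9 / 17 3 1]. Elementwise product with the kernel and sum: 1·-1 + 1·3 + 6·2 + 3·1 + 1·3.

20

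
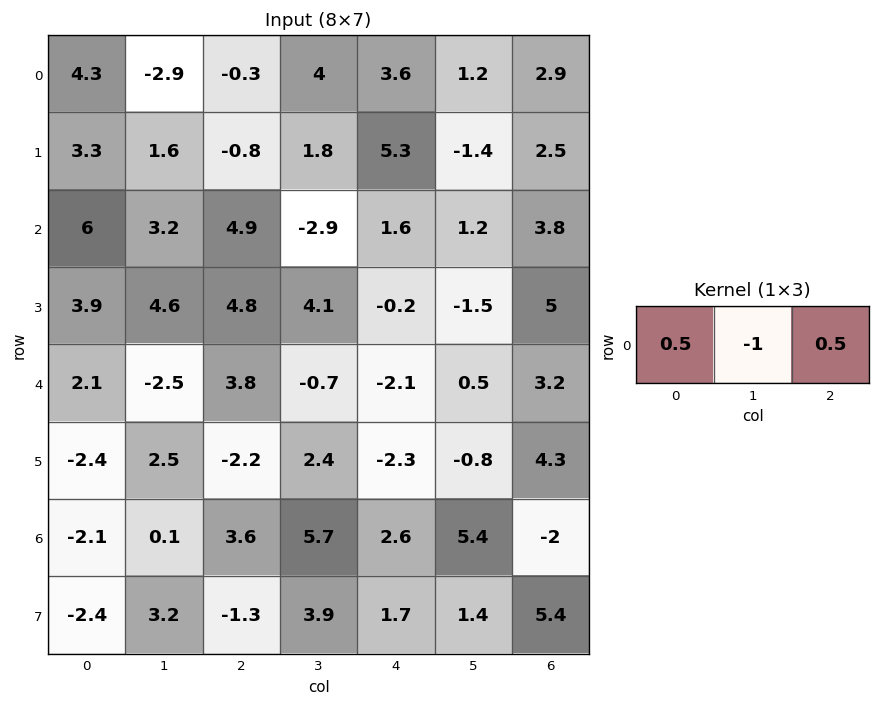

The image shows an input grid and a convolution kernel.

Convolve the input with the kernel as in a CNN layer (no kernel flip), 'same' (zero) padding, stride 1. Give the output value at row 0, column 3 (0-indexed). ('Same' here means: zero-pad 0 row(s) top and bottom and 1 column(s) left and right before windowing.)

The receptive field on the zero-padded input at this output position is [-0.3 4 3.6]. Elementwise product with the kernel and sum: -0.3·0.5 + 4·-1 + 3.6·0.5.

-2.35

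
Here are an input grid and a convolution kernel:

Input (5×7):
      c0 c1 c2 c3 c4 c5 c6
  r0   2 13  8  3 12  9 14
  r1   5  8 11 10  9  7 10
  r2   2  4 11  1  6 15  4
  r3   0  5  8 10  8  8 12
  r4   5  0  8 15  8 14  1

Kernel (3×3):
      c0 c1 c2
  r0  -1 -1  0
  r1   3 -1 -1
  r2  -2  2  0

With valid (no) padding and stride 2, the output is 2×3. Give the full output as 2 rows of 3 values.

Output[0,0]: The receptive field on the input at this output position is [2 13 8 / 5 8 11 / 2 4 11]. Elementwise product with the kernel and sum: 2·-1 + 13·-1 + 5·3 + 8·-1 + 11·-1 + 2·-2 + 4·2.
Output[0,1]: The receptive field on the input at this output position is [8 3 12 / 11 10 9 / 11 1 6]. Elementwise product with the kernel and sum: 8·-1 + 3·-1 + 11·3 + 10·-1 + 9·-1 + 11·-2 + 1·2.

-15 -17 7
-29 8 -5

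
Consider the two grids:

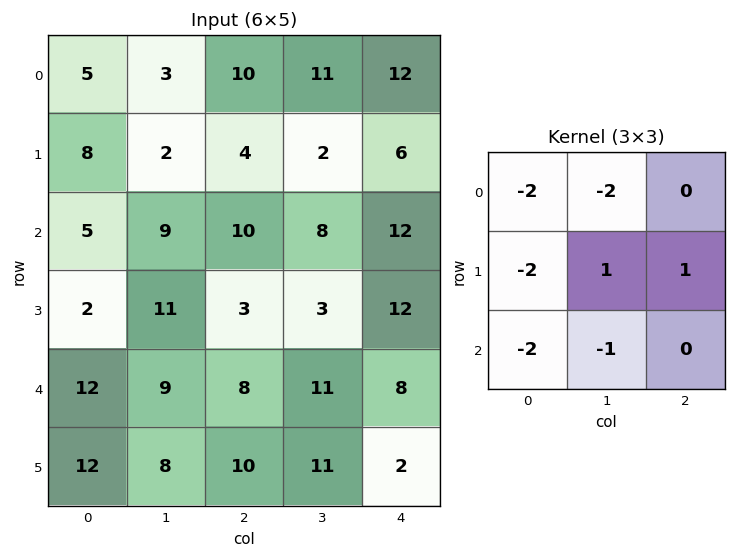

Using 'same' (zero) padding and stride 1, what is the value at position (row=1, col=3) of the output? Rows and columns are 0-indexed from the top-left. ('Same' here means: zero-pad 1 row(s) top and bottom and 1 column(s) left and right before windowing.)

-70

The receptive field on the zero-padded input at this output position is [10 11 12 / 4 2 6 / 10 8 12]. Elementwise product with the kernel and sum: 10·-2 + 11·-2 + 4·-2 + 2·1 + 6·1 + 10·-2 + 8·-1.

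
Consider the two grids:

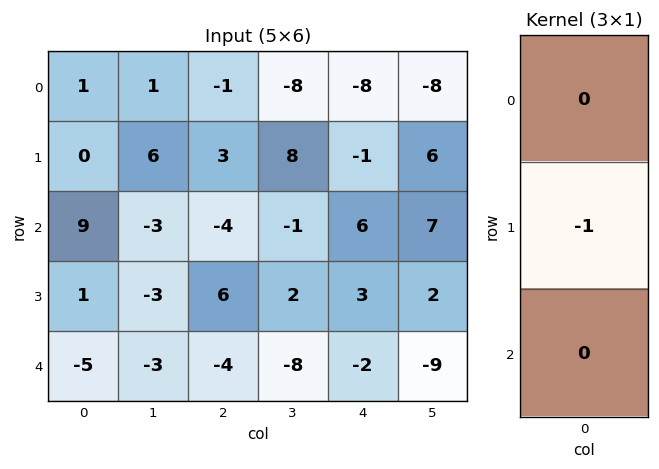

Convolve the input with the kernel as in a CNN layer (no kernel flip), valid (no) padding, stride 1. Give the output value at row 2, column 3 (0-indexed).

The receptive field on the input at this output position is [-1 / 2 / -8]. Elementwise product with the kernel and sum: 2·-1.

-2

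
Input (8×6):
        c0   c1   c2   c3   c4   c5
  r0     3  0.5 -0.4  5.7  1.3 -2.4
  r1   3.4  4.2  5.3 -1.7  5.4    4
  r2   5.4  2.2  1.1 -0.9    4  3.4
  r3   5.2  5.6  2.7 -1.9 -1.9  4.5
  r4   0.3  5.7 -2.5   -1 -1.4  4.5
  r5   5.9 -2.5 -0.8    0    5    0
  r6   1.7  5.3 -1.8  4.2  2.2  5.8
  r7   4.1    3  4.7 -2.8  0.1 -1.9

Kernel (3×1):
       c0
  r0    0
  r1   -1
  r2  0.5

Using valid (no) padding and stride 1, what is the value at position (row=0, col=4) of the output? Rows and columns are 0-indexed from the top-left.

The receptive field on the input at this output position is [1.3 / 5.4 / 4]. Elementwise product with the kernel and sum: 5.4·-1 + 4·0.5.

-3.4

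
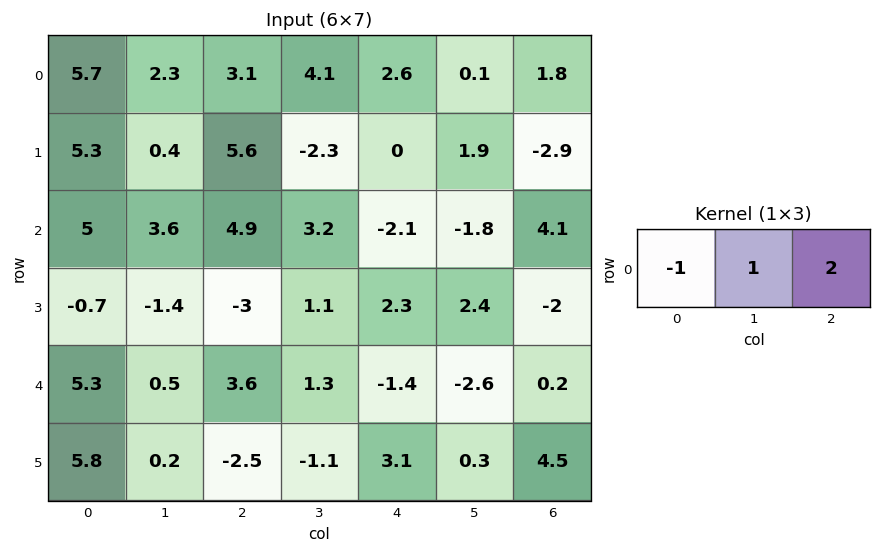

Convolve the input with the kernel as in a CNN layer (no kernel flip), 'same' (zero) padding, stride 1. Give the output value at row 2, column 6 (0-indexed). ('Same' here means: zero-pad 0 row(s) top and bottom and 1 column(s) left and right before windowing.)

The receptive field on the zero-padded input at this output position is [-1.8 4.1 0]. Elementwise product with the kernel and sum: -1.8·-1 + 4.1·1 + 0·2.

5.9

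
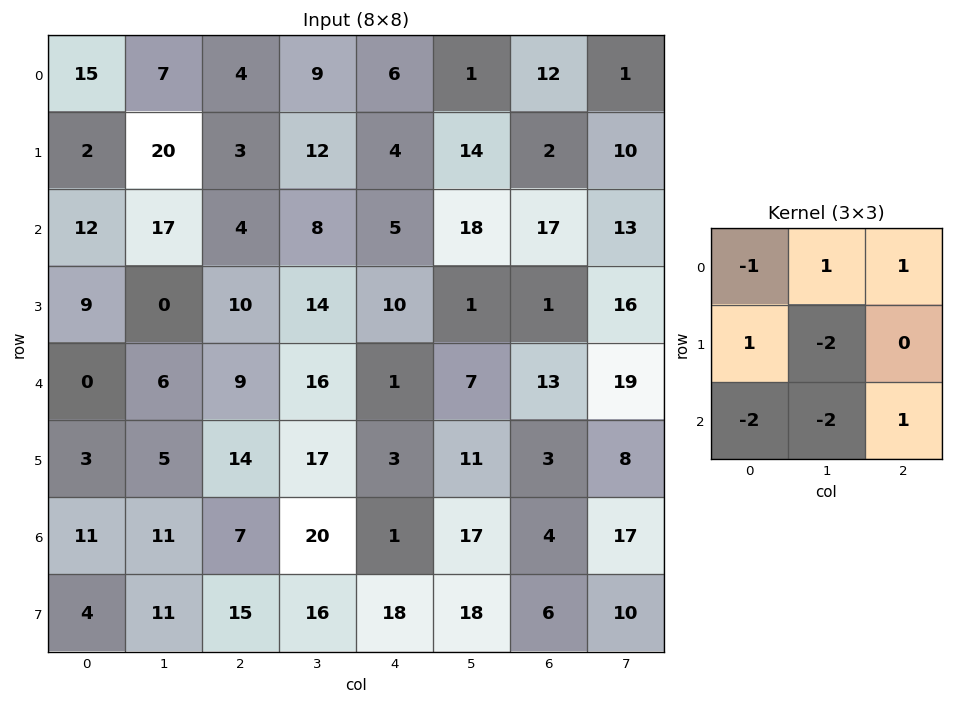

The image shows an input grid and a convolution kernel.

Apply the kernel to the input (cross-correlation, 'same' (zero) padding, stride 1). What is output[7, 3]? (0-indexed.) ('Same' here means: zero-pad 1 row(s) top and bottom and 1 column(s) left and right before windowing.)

The receptive field on the zero-padded input at this output position is [7 20 1 / 15 16 18 / 0 0 0]. Elementwise product with the kernel and sum: 7·-1 + 20·1 + 1·1 + 15·1 + 16·-2 + 0·-2 + 0·-2 + 0·1.

-3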